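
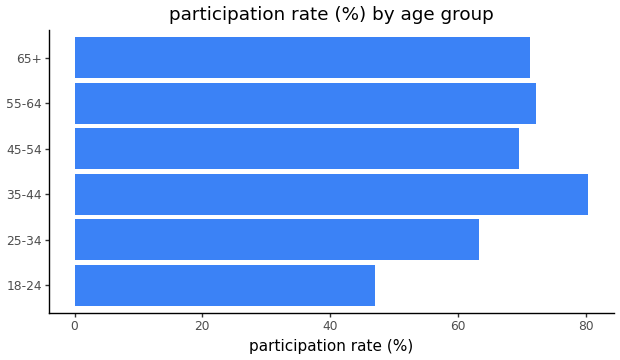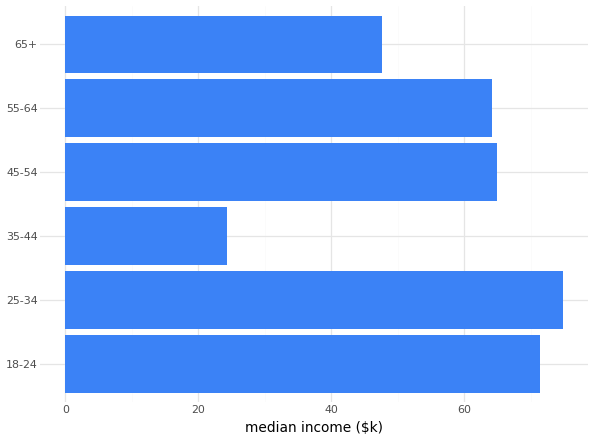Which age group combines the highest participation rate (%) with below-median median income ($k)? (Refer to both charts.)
35-44

Chart 2 median median income ($k) ≈ 60; below-median age groups: 35-44, 55-64, 65+. Among those, 35-44 has the highest participation rate (%) (≈ 80).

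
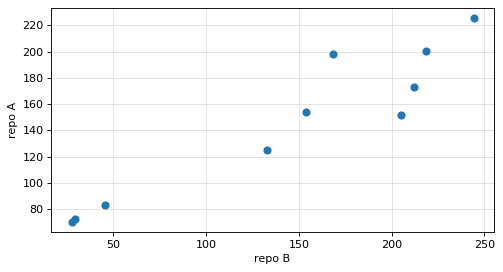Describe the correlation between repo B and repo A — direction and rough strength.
positive, strong

Points are positively correlated; strong (|r| ≈ 0.9).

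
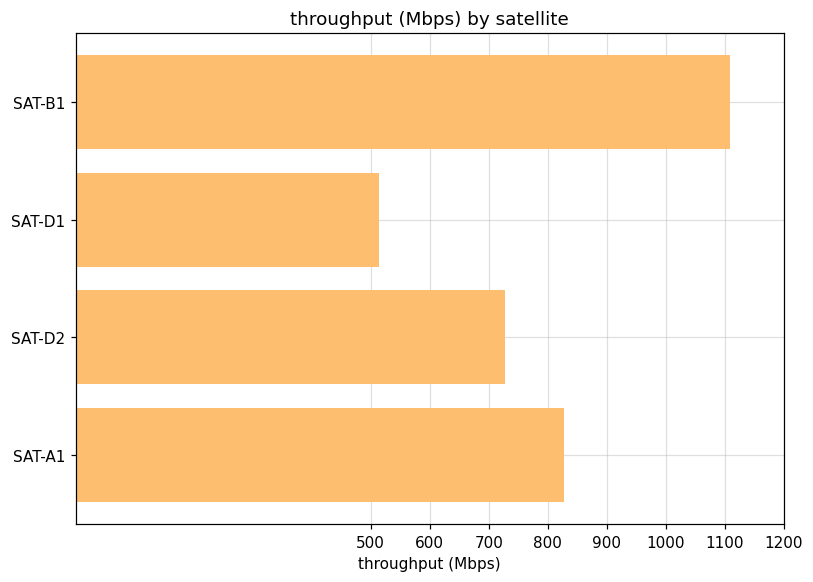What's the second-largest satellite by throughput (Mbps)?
SAT-A1

Top 3: SAT-B1 ≈ 1100, SAT-A1 ≈ 800, SAT-D2 ≈ 700.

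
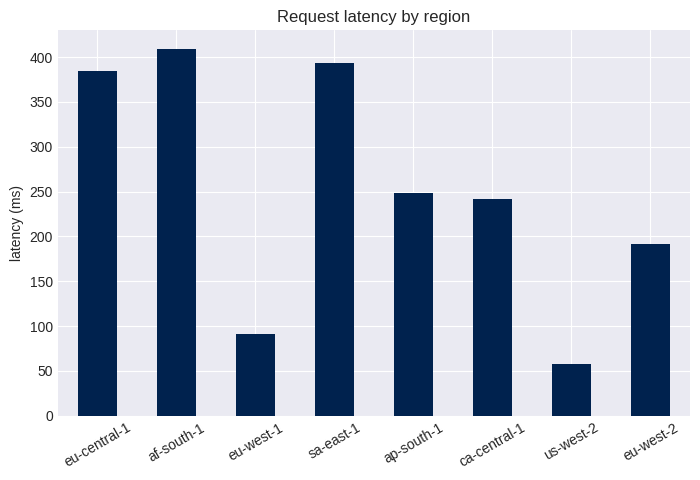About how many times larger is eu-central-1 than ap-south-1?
eu-central-1 ≈ 400, ap-south-1 ≈ 250; 400/250 ≈ 1.6.

≈ 1.6×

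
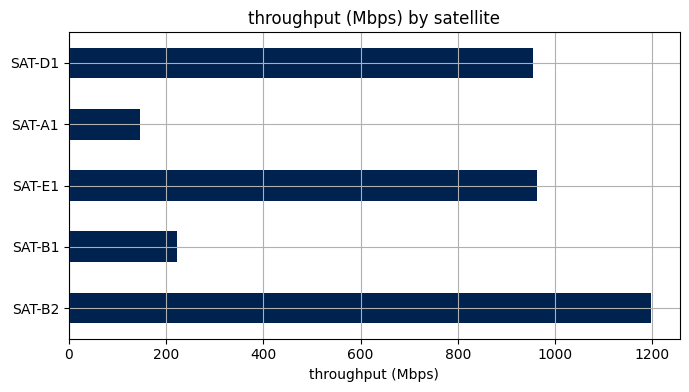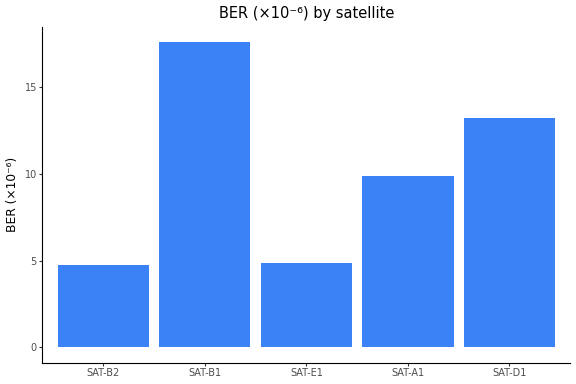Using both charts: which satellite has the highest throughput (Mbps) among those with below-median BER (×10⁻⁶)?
Chart 2 median BER (×10⁻⁶) ≈ 10; below-median satellites: SAT-B2, SAT-E1. Among those, SAT-B2 has the highest throughput (Mbps) (≈ 1200).

SAT-B2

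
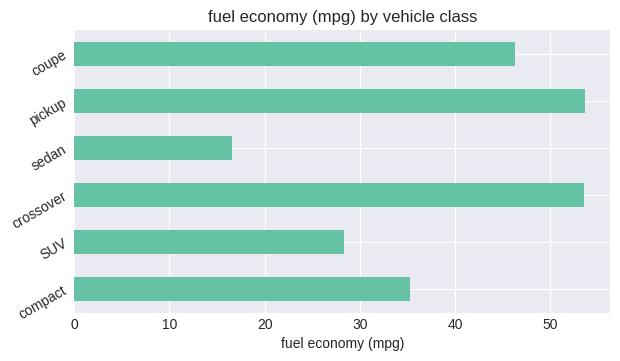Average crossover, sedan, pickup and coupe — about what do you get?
≈ 42

(55 + 15 + 55 + 45) / 4 ≈ 42.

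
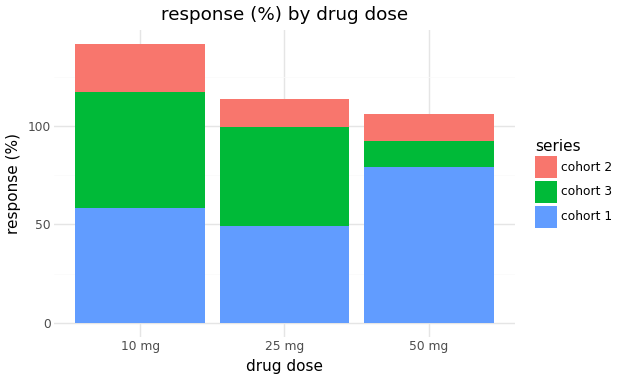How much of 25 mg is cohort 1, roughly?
cohort 1 top ≈ 40, bottom ≈ 0; segment ≈ 40.

≈ 40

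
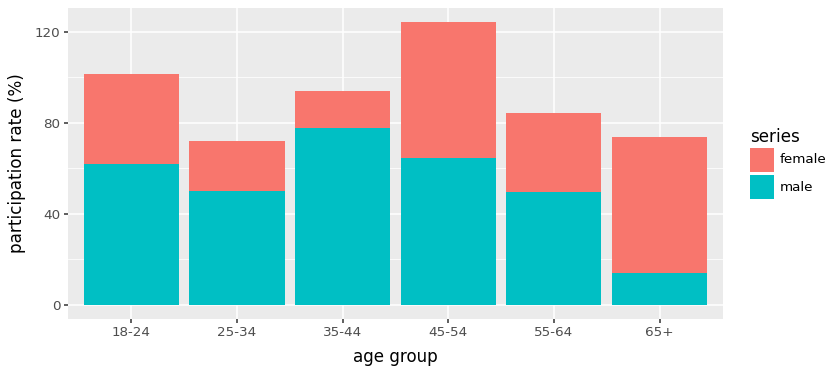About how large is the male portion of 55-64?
male top ≈ 40, bottom ≈ 0; segment ≈ 40.

≈ 40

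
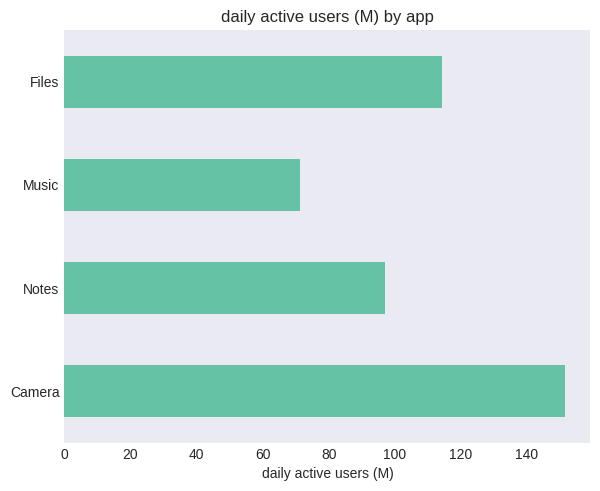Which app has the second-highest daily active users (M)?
Top 3: Camera ≈ 160, Files ≈ 120, Notes ≈ 100.

Files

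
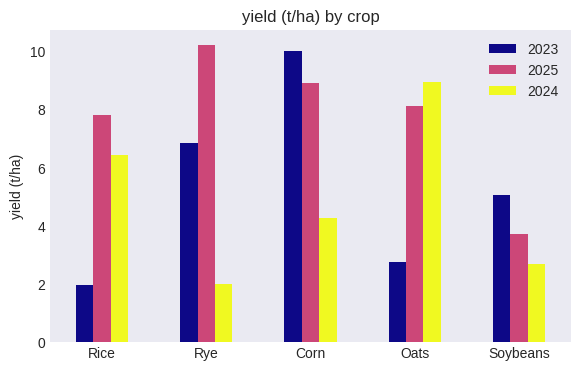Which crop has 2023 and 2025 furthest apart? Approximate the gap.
Rice, ≈ 6 t/ha

Rice: 2023 ≈ 2, 2025 ≈ 8 → gap ≈ 6. Next-largest (Oats) is only ≈ 5.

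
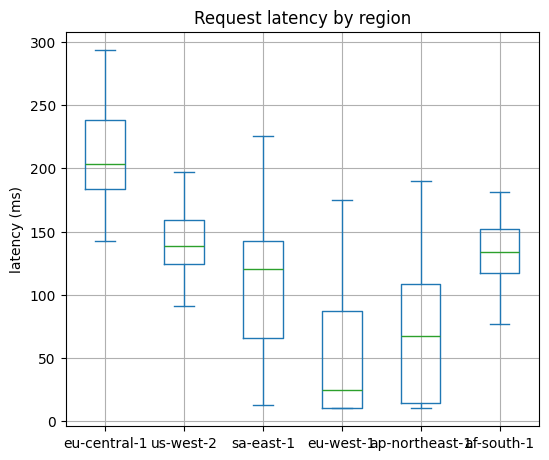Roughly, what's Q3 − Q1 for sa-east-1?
Q3 ≈ 140, Q1 ≈ 60; IQR ≈ 80.

≈ 80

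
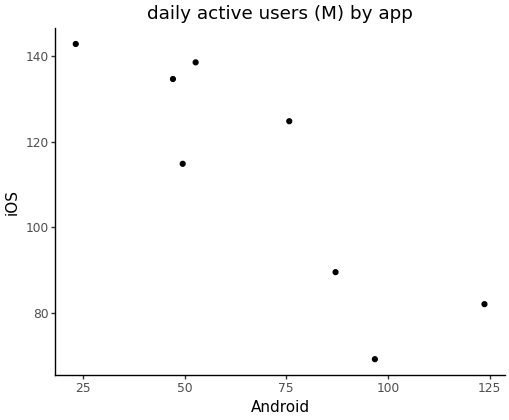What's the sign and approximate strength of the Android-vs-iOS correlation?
negative, strong

Points are negatively correlated; strong (|r| ≈ 0.9).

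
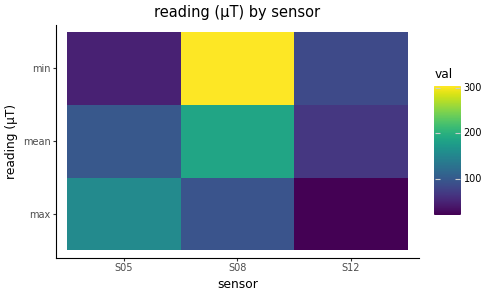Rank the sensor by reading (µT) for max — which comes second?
Top 3 for max: S05 ≈ 150, S08 ≈ 100, S12 ≈ 25.

S08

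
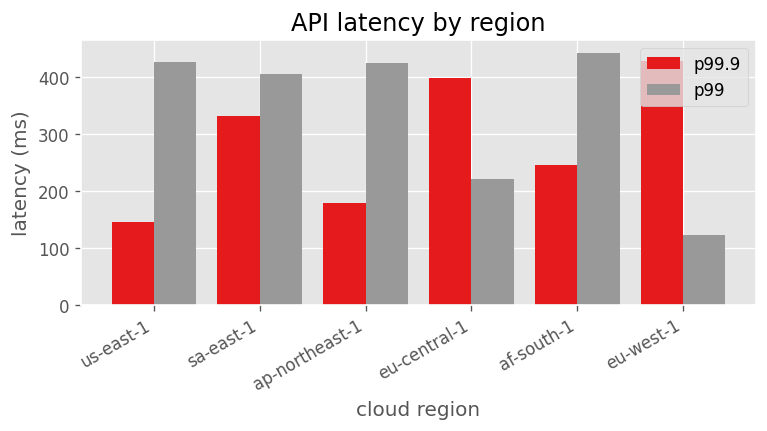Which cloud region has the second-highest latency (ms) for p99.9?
eu-central-1

Top 3 for p99.9: eu-west-1 ≈ 450, eu-central-1 ≈ 400, sa-east-1 ≈ 350.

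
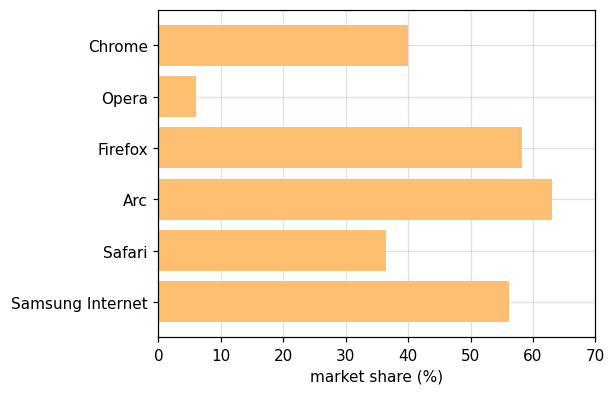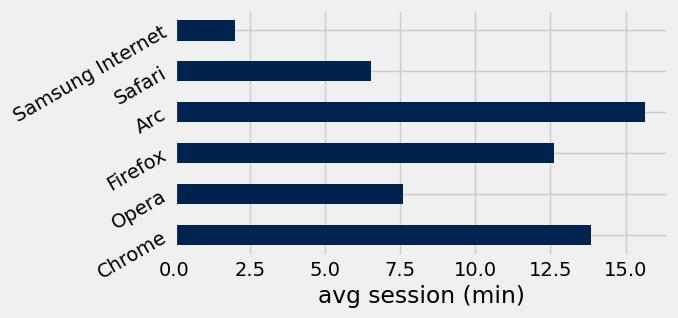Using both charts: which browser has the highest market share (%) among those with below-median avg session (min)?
Samsung Internet

Chart 2 median avg session (min) ≈ 10; below-median browsers: Opera, Safari, Samsung Internet. Among those, Samsung Internet has the highest market share (%) (≈ 60).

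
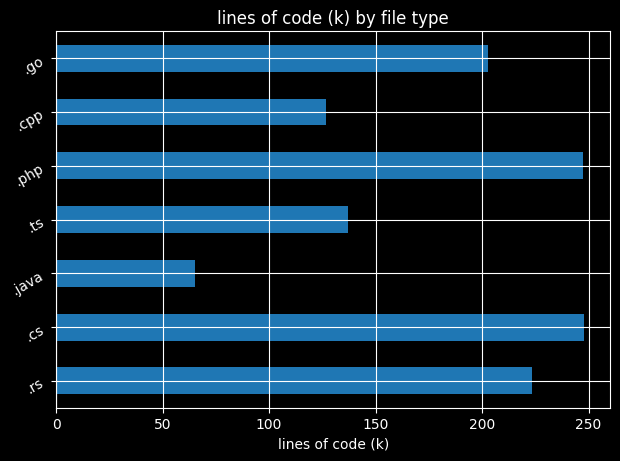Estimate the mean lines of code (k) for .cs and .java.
(250 + 75) / 2 ≈ 162.

≈ 162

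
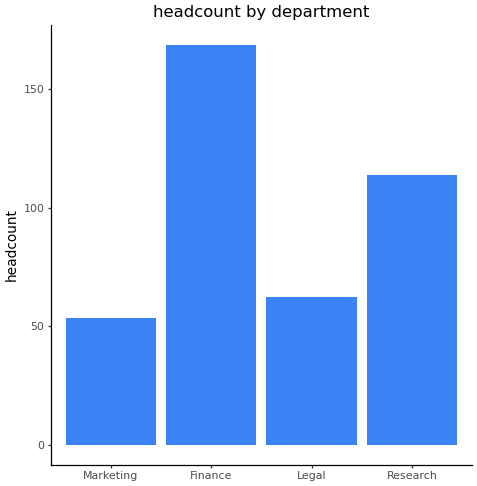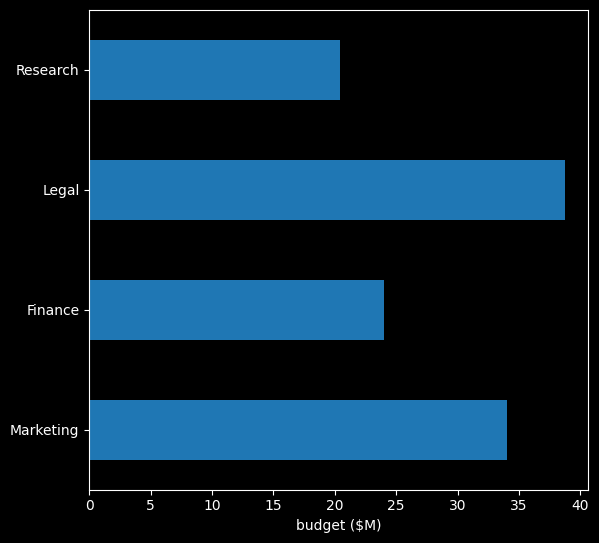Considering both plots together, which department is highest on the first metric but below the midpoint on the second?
Chart 2 median budget ($M) ≈ 30; below-median departments: Finance, Research. Among those, Finance has the highest headcount (≈ 160).

Finance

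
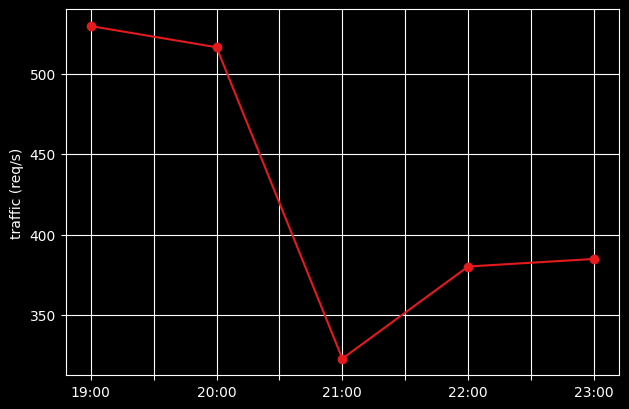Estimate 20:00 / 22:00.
≈ 1.37×

20:00 ≈ 520, 22:00 ≈ 380; 520/380 ≈ 1.37.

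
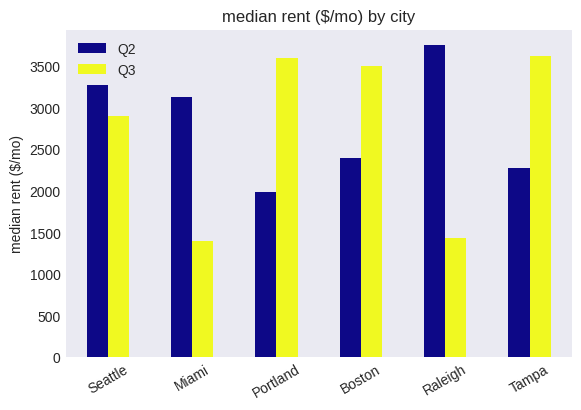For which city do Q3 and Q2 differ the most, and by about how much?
Raleigh: Q3 ≈ 1500, Q2 ≈ 4000 → gap ≈ 2500. Next-largest (Miami) is only ≈ 1500.

Raleigh, ≈ 2500 $/mo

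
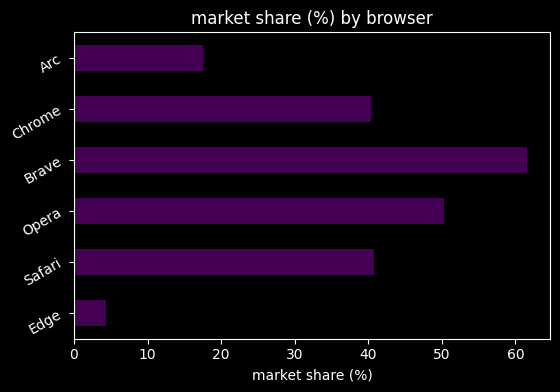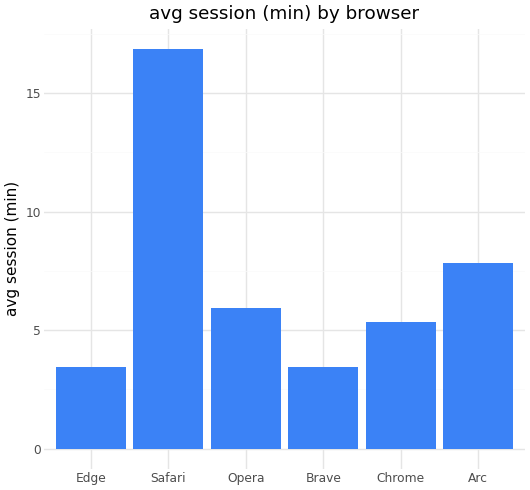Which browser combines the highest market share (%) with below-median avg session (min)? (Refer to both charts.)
Chart 2 median avg session (min) ≈ 6; below-median browsers: Edge, Brave, Chrome. Among those, Brave has the highest market share (%) (≈ 60).

Brave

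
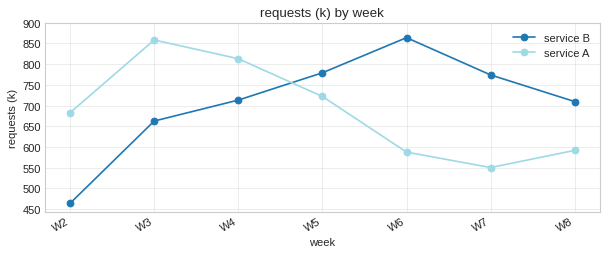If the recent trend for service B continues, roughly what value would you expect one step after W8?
Last three: 850, 750, 700 → slope ≈ -75/step → next ≈ 625.

≈ 625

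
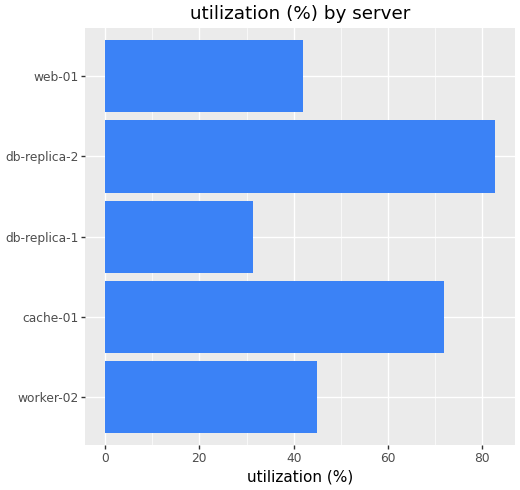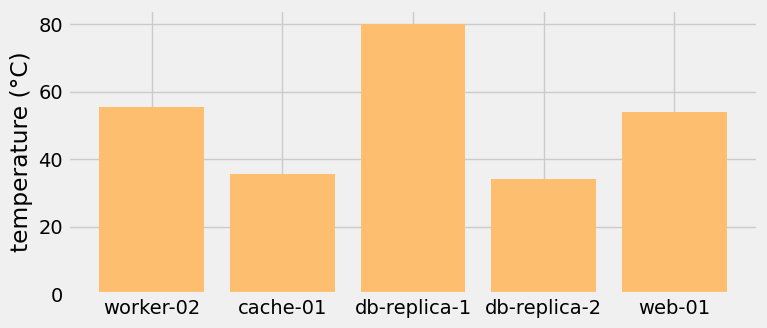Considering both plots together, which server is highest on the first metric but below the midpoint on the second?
Chart 2 median temperature (°C) ≈ 50; below-median servers: cache-01, db-replica-2. Among those, db-replica-2 has the highest utilization (%) (≈ 80).

db-replica-2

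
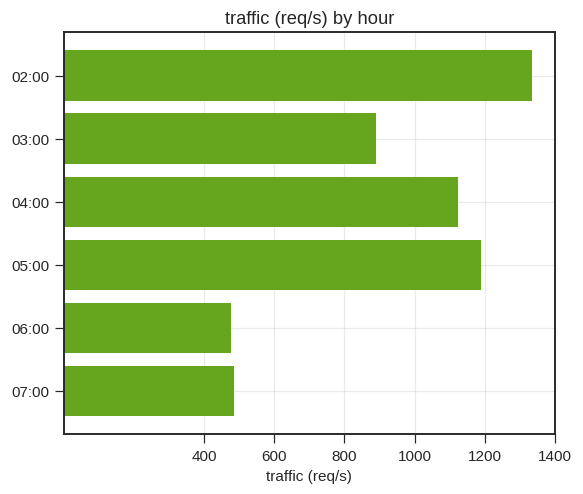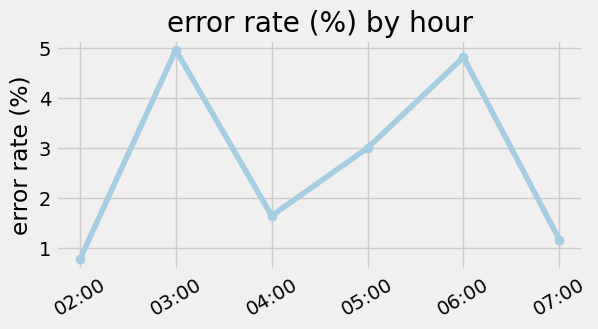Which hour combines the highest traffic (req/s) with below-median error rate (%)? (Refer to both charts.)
Chart 2 median error rate (%) ≈ 2.5; below-median hours: 02:00, 04:00, 07:00. Among those, 02:00 has the highest traffic (req/s) (≈ 1400).

02:00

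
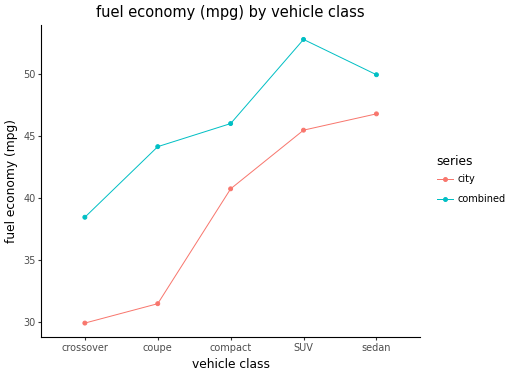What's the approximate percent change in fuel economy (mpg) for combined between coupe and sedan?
≈ +13.6%

coupe ≈ 44, sedan ≈ 50; (50 − 44) / 44 ≈ +13.6%.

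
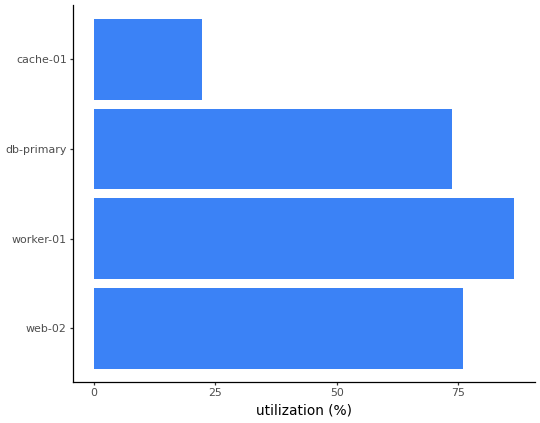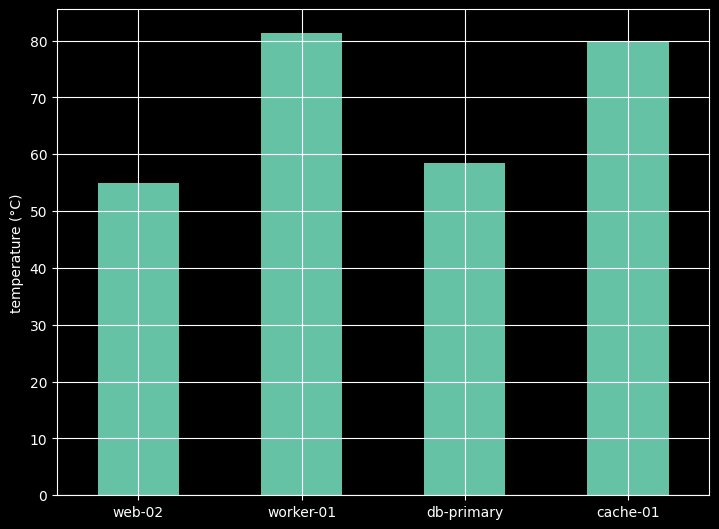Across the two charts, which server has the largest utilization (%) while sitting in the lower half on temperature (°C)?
Chart 2 median temperature (°C) ≈ 70; below-median servers: web-02, db-primary. Among those, web-02 has the highest utilization (%) (≈ 80).

web-02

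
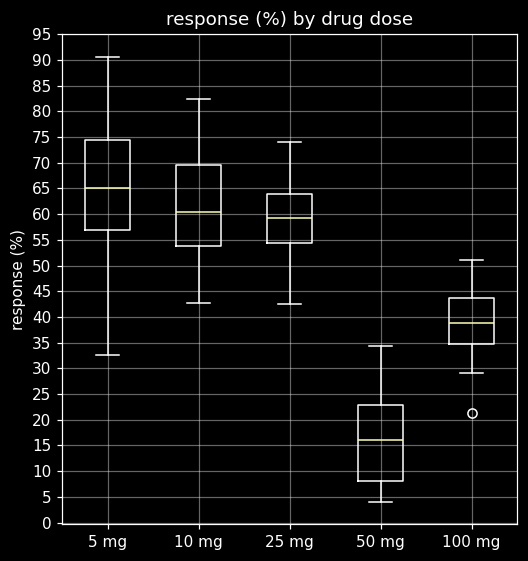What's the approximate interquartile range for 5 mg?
Q3 ≈ 75, Q1 ≈ 55; IQR ≈ 20.

≈ 20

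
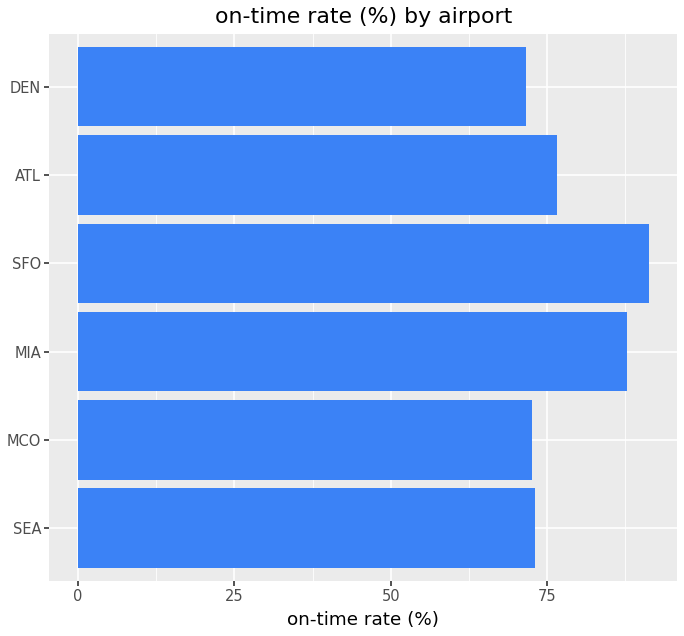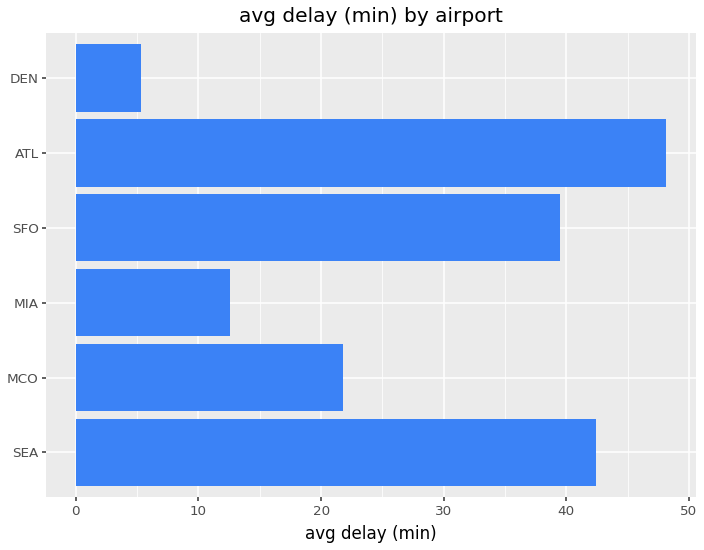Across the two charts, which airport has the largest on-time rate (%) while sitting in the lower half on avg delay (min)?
MIA

Chart 2 median avg delay (min) ≈ 30; below-median airports: MCO, MIA, DEN. Among those, MIA has the highest on-time rate (%) (≈ 90).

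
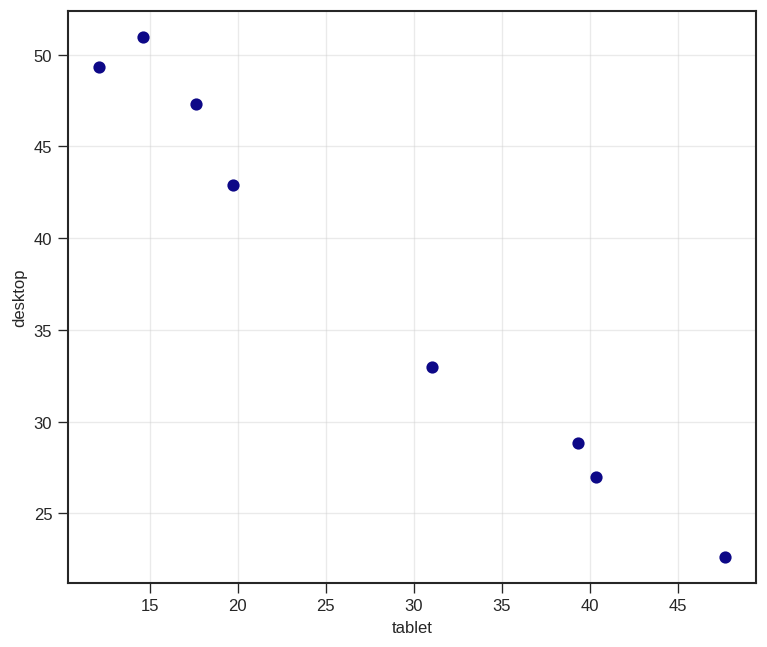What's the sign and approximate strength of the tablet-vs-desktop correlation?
Points are negatively correlated; strong (|r| ≈ 1.0).

negative, strong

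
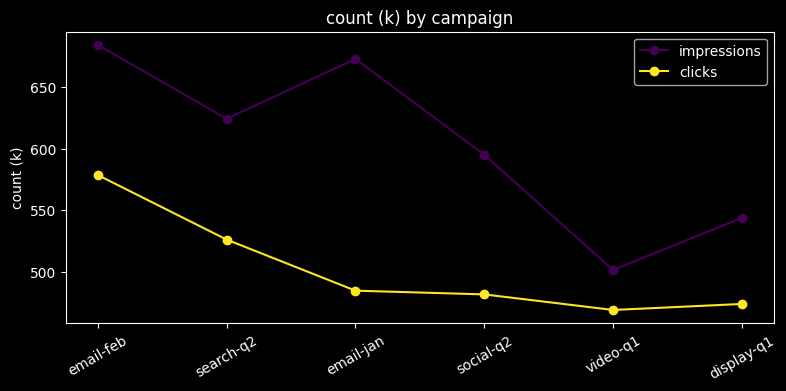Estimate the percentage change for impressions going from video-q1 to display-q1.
video-q1 ≈ 500, display-q1 ≈ 540; (540 − 500) / 500 ≈ +8%.

≈ +8%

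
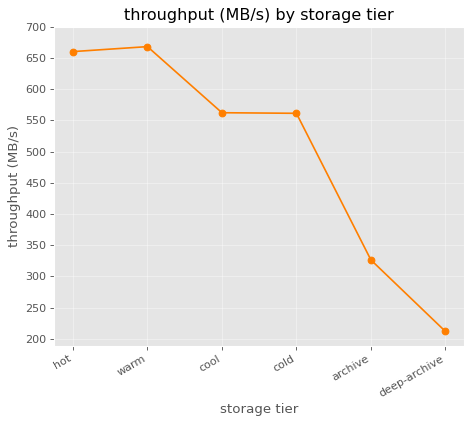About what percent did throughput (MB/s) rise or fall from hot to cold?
hot ≈ 650, cold ≈ 550; (550 − 650) / 650 ≈ -15.4%.

≈ -15.4%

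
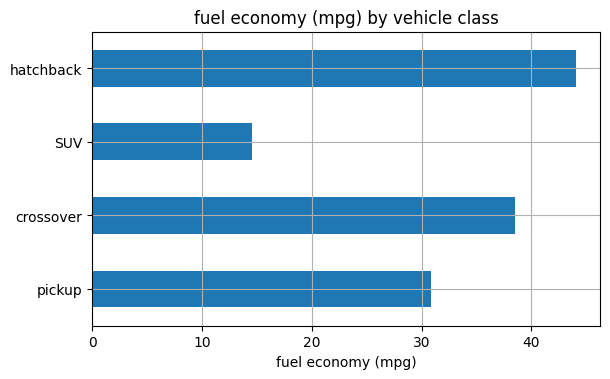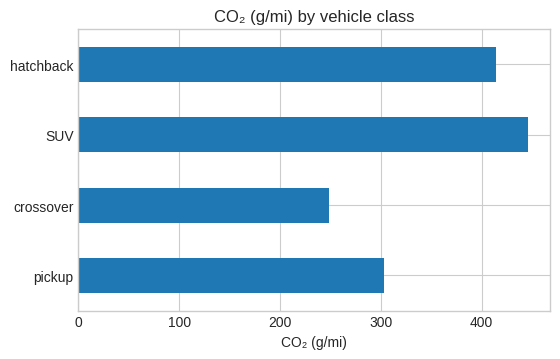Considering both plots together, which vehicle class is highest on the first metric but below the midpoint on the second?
Chart 2 median CO₂ (g/mi) ≈ 350; below-median vehicle classes: pickup, crossover. Among those, crossover has the highest fuel economy (mpg) (≈ 40).

crossover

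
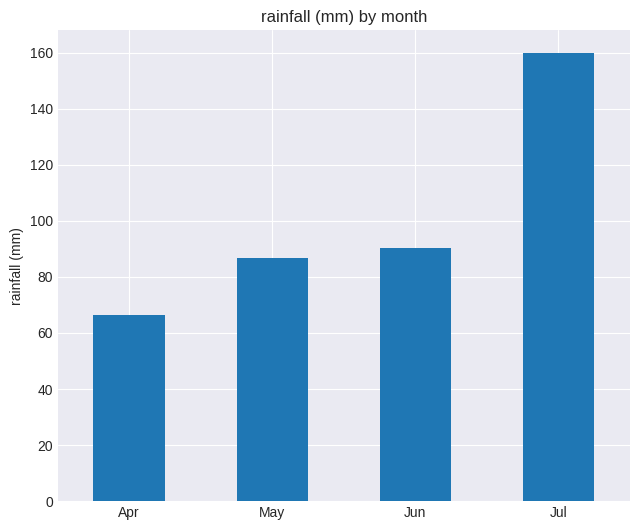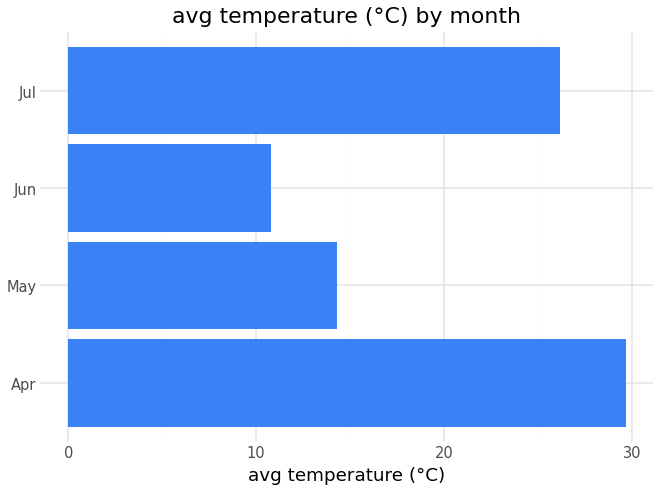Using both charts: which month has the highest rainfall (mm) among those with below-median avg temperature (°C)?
Chart 2 median avg temperature (°C) ≈ 20; below-median months: May, Jun. Among those, Jun has the highest rainfall (mm) (≈ 100).

Jun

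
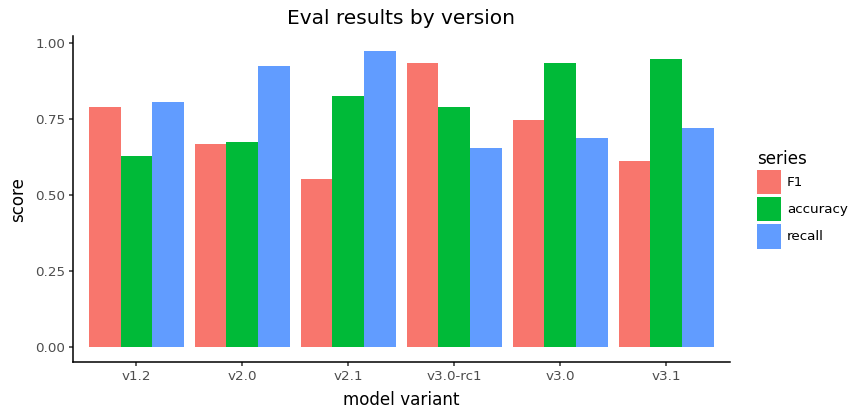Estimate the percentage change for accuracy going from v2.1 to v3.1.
≈ +12.5%

v2.1 ≈ 0.8, v3.1 ≈ 0.9; (0.9 − 0.8) / 0.8 ≈ +12.5%.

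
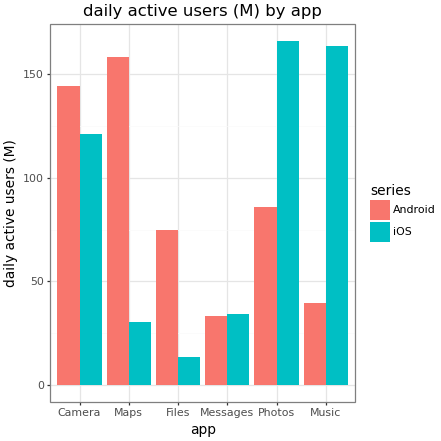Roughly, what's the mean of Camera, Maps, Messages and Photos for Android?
(140 + 160 + 40 + 80) / 4 ≈ 105.

≈ 105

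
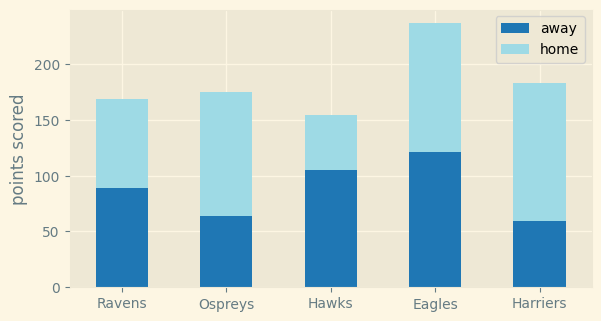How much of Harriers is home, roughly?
≈ 120

home top ≈ 180, bottom ≈ 60; segment ≈ 120.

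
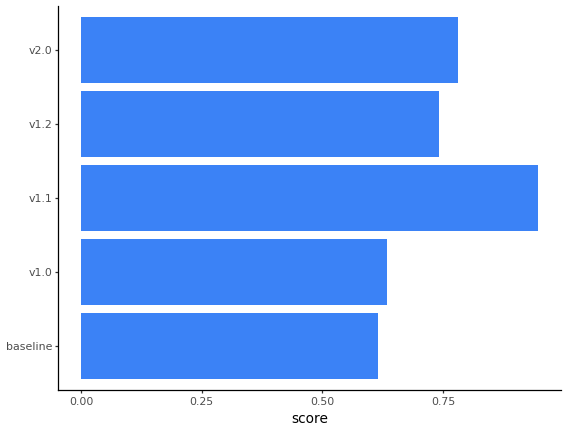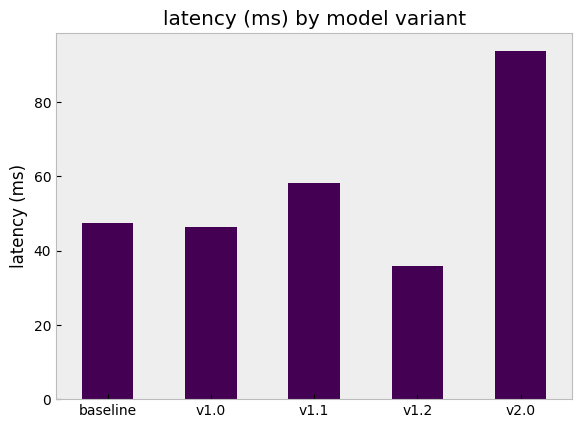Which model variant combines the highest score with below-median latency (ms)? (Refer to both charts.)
v1.2

Chart 2 median latency (ms) ≈ 50; below-median model variants: v1.0, v1.2. Among those, v1.2 has the highest score (≈ 0.7).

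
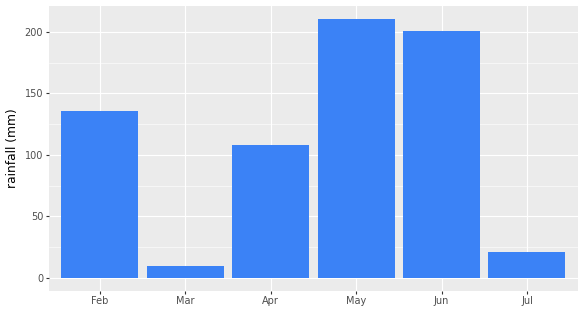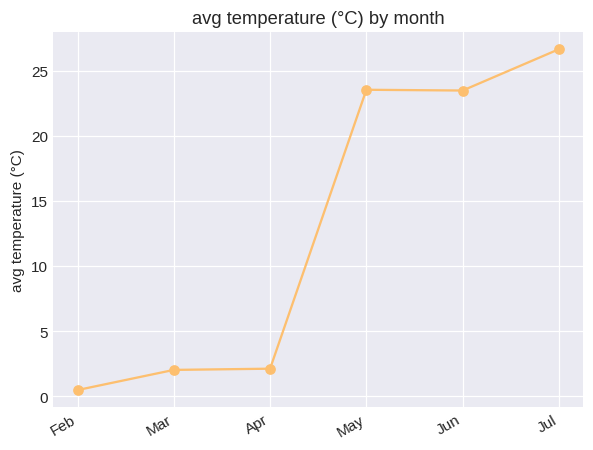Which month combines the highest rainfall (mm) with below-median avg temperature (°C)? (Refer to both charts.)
Chart 2 median avg temperature (°C) ≈ 15; below-median months: Feb, Mar, Apr. Among those, Feb has the highest rainfall (mm) (≈ 140).

Feb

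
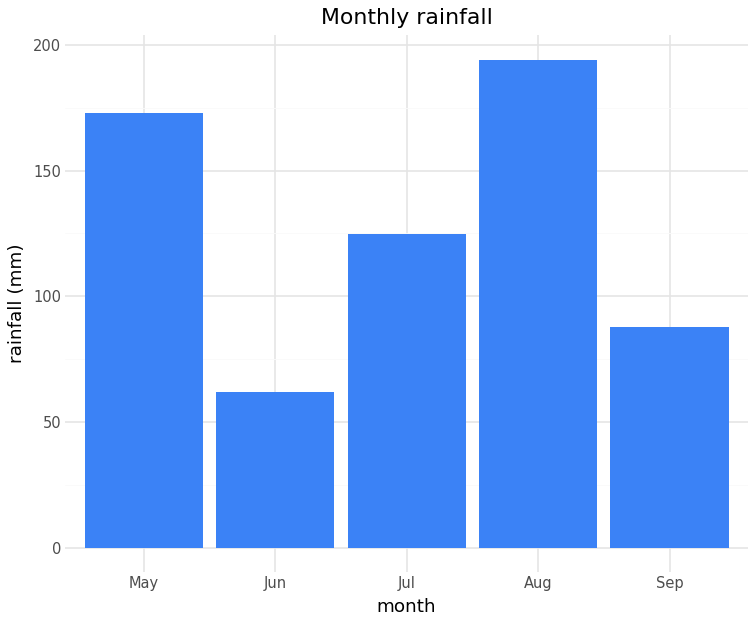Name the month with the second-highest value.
Top 3: Aug ≈ 200, May ≈ 180, Jul ≈ 120.

May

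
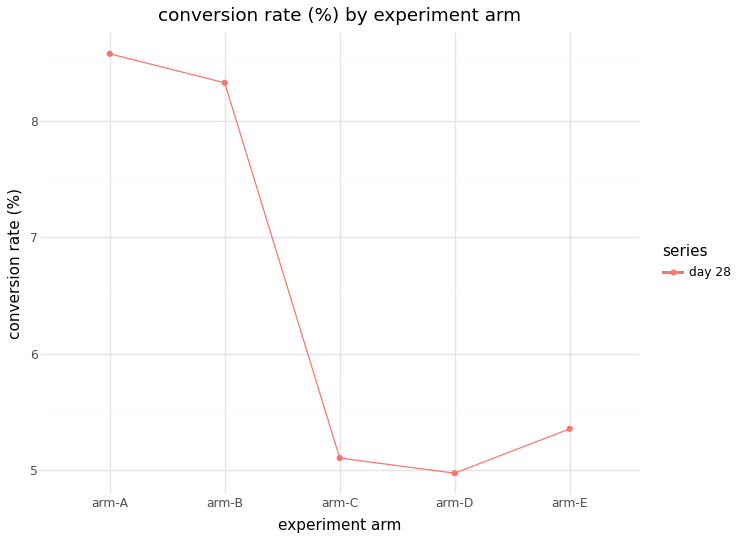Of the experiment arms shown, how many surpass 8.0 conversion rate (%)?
Above 8.0: arm-A, arm-B.

2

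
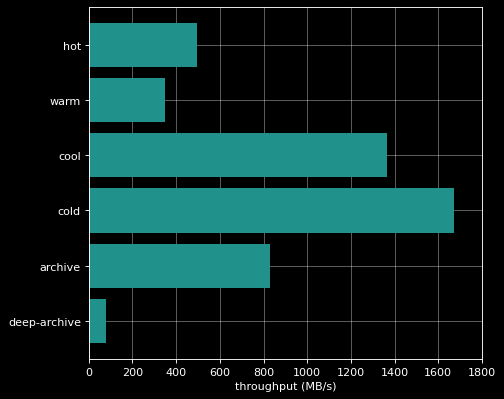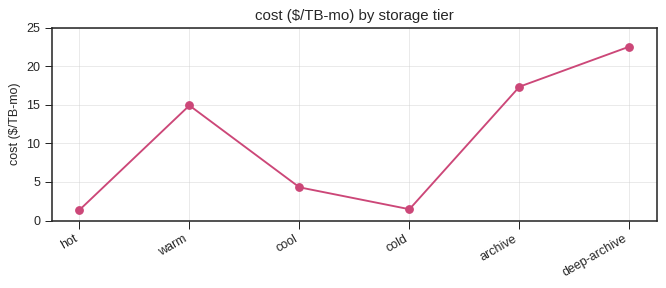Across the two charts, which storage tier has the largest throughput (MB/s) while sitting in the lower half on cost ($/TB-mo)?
cold

Chart 2 median cost ($/TB-mo) ≈ 10; below-median storage tiers: hot, cool, cold. Among those, cold has the highest throughput (MB/s) (≈ 1600).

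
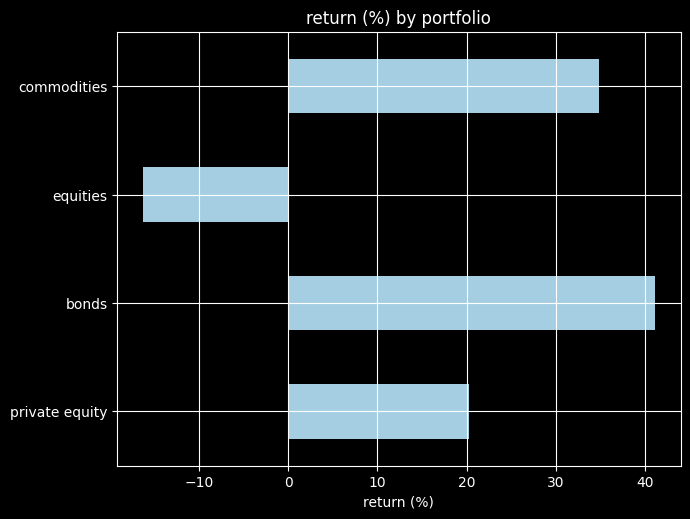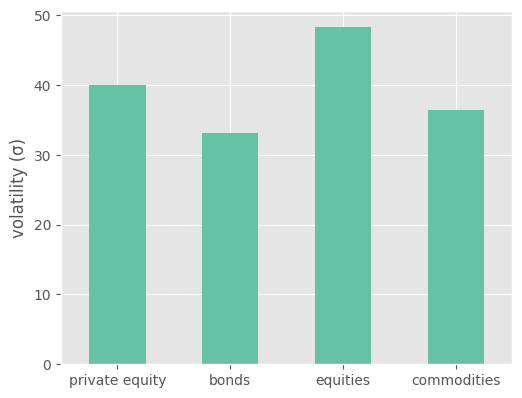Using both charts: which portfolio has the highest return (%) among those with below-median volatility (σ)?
Chart 2 median volatility (σ) ≈ 40; below-median portfolios: bonds, commodities. Among those, bonds has the highest return (%) (≈ 40).

bonds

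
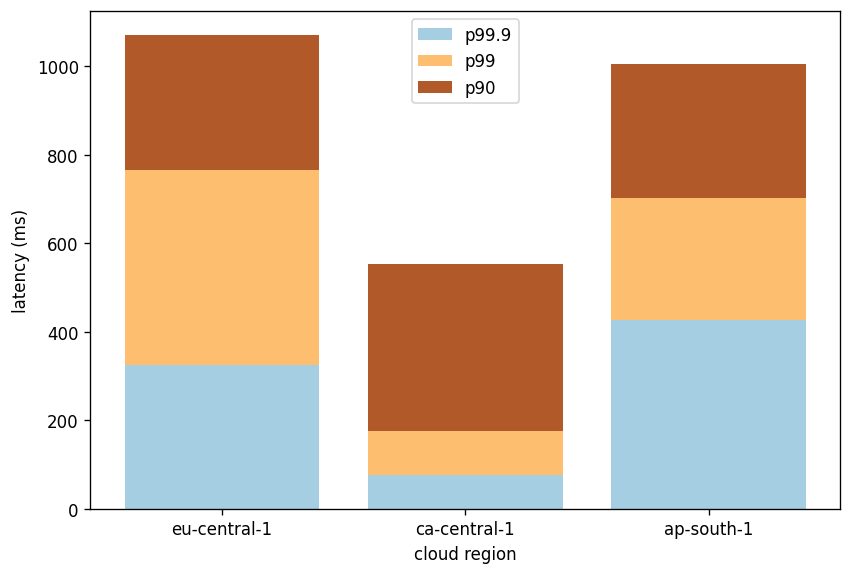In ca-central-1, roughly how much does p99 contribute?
p99 top ≈ 200, bottom ≈ 100; segment ≈ 100.

≈ 100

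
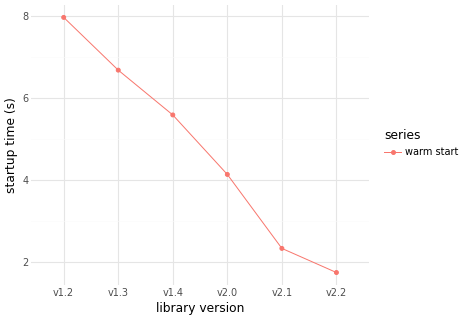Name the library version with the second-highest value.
v1.3

Top 3: v1.2 ≈ 8, v1.3 ≈ 7, v1.4 ≈ 6.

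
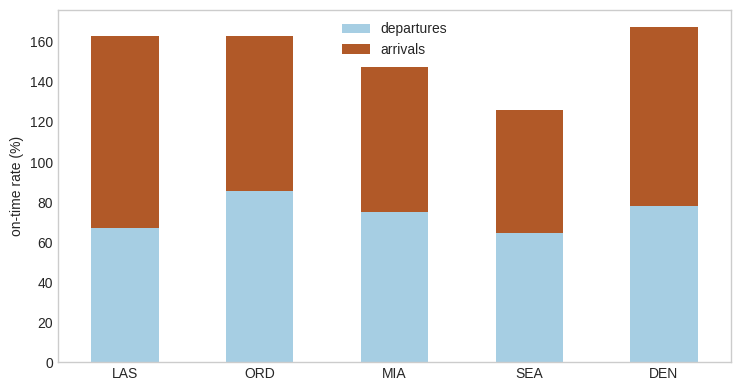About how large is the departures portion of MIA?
≈ 80

departures top ≈ 80, bottom ≈ 0; segment ≈ 80.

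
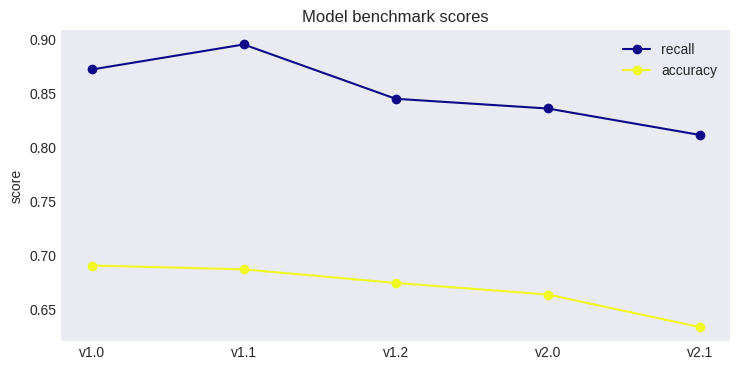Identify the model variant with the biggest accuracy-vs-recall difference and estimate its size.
v1.1, ≈ 0.20

v1.1: accuracy ≈ 0.70, recall ≈ 0.90 → gap ≈ 0.20. Next-largest (v1.0) is only ≈ 0.15.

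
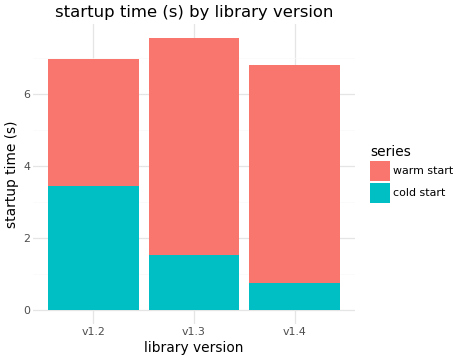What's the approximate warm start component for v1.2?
≈ 4

warm start top ≈ 7, bottom ≈ 3; segment ≈ 4.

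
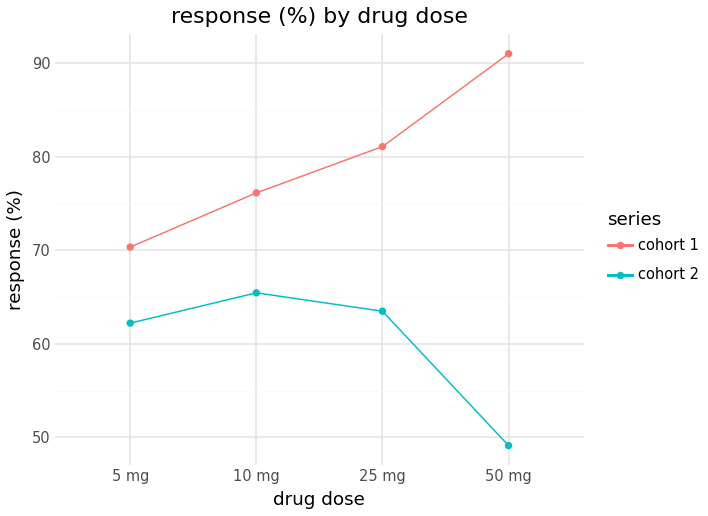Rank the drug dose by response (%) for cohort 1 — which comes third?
Top 4 for cohort 1: 50 mg ≈ 90, 25 mg ≈ 80, 10 mg ≈ 75, 5 mg ≈ 70.

10 mg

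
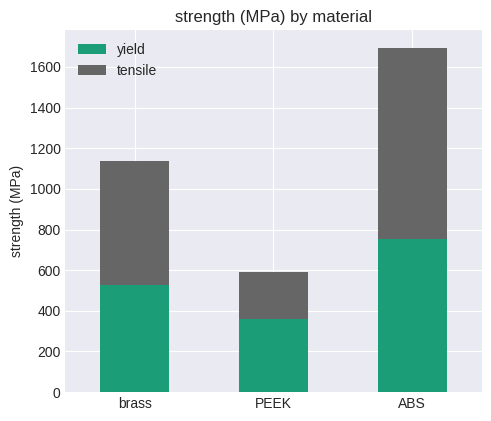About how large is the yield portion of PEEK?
≈ 400

yield top ≈ 400, bottom ≈ 0; segment ≈ 400.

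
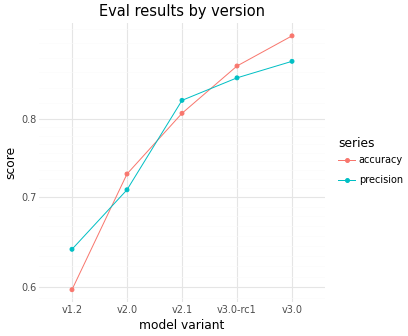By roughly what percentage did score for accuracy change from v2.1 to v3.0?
≈ +12.5%

v2.1 ≈ 0.80, v3.0 ≈ 0.90; (0.90 − 0.80) / 0.80 ≈ +12.5%.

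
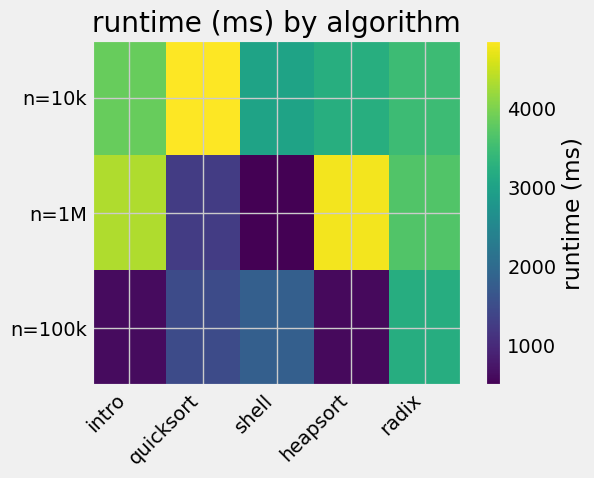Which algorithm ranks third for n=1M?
radix

Top 4 for n=1M: heapsort ≈ 5000, intro ≈ 4500, radix ≈ 3500, quicksort ≈ 1500.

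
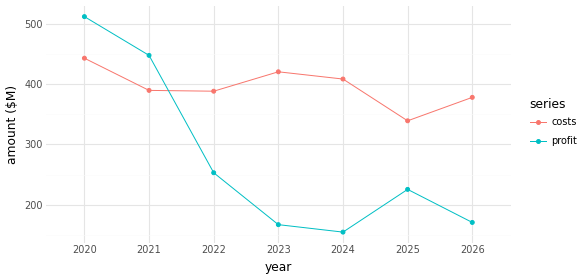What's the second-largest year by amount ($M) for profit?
2021

Top 3 for profit: 2020 ≈ 500, 2021 ≈ 450, 2022 ≈ 250.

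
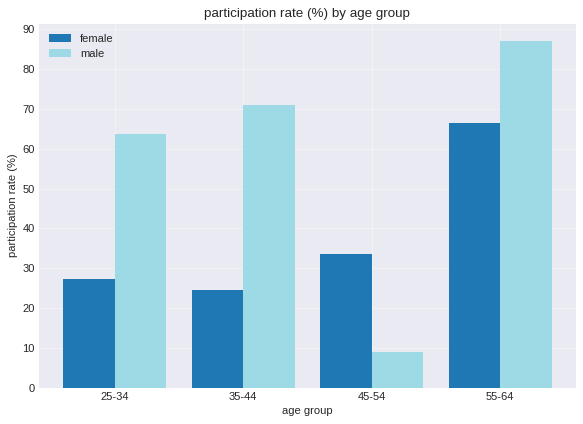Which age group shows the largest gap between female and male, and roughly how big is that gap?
35-44: female ≈ 20, male ≈ 70 → gap ≈ 50. Next-largest (25-34) is only ≈ 30.

35-44, ≈ 50 %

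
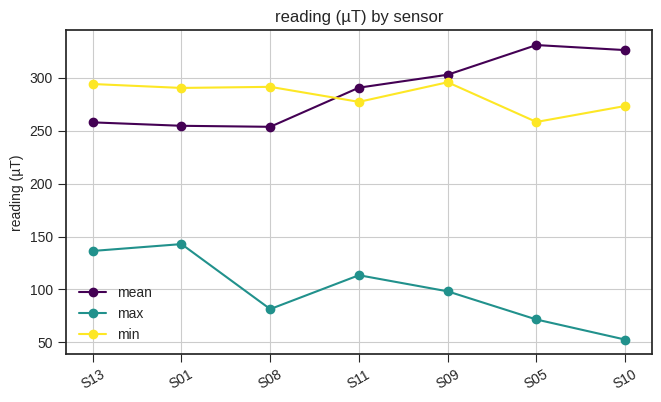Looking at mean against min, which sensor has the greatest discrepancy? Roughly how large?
S05, ≈ 75 µT

S05: mean ≈ 325, min ≈ 250 → gap ≈ 75. Next-largest (S10) is only ≈ 50.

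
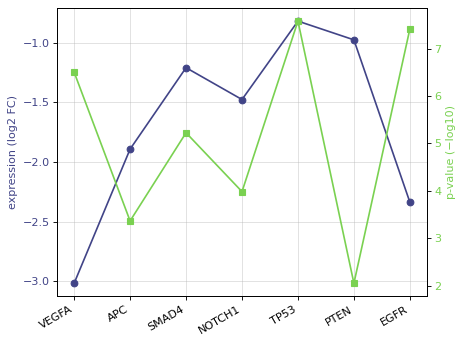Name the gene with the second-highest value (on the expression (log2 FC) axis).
PTEN

Top 3 (on the expression (log2 FC) axis): TP53 ≈ -0.8, PTEN ≈ -1.0, SMAD4 ≈ -1.2.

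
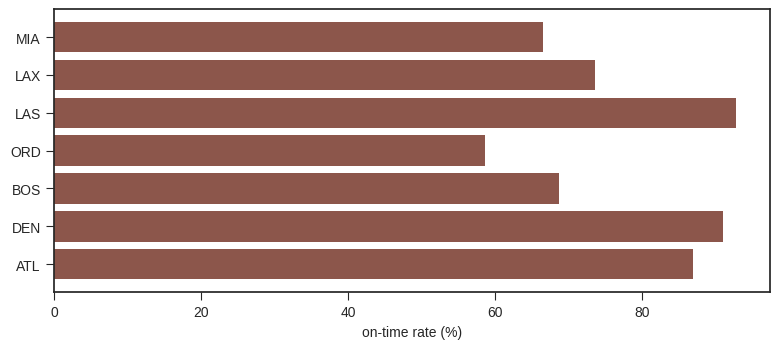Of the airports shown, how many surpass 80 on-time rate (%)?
Above 80: LAS, DEN, ATL.

3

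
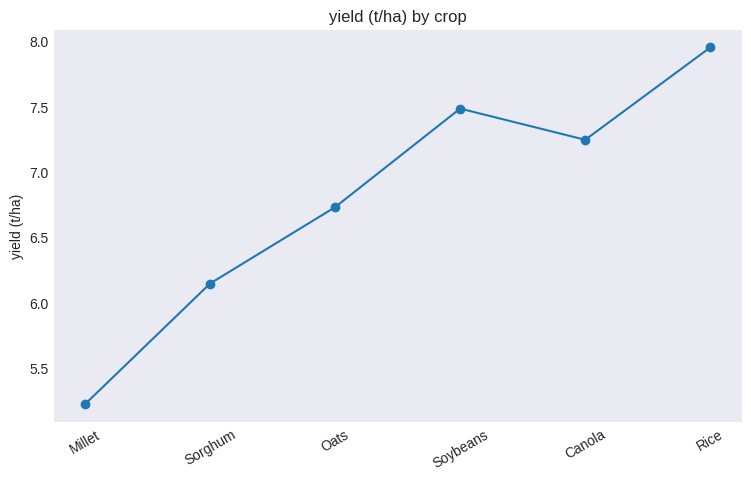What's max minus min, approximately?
Max Rice ≈ 8.0, min Millet ≈ 5.0; range ≈ 3.0.

≈ 3.0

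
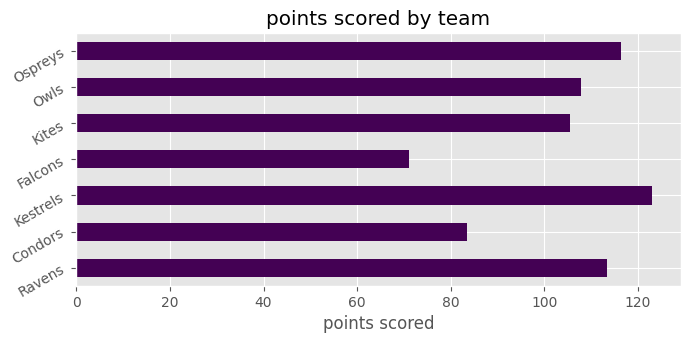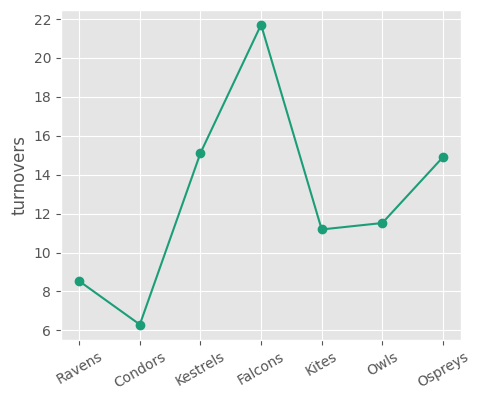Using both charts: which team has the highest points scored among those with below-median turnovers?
Ravens

Chart 2 median turnovers ≈ 12; below-median teams: Ravens, Condors, Kites. Among those, Ravens has the highest points scored (≈ 120).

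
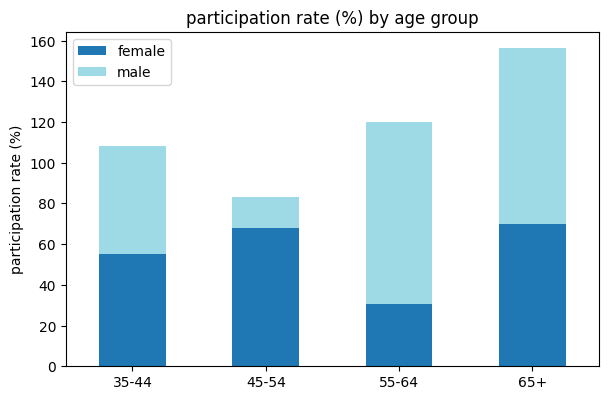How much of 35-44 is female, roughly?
≈ 60

female top ≈ 60, bottom ≈ 0; segment ≈ 60.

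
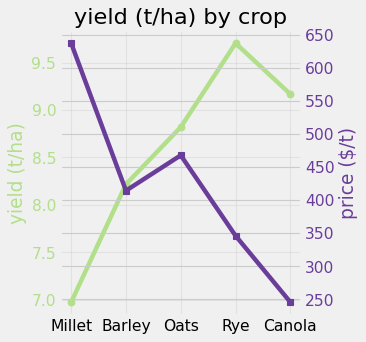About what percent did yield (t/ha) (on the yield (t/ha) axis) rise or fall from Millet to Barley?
Millet ≈ 7.0, Barley ≈ 8.0; (8.0 − 7.0) / 7.0 ≈ +14.3%.

≈ +14.3%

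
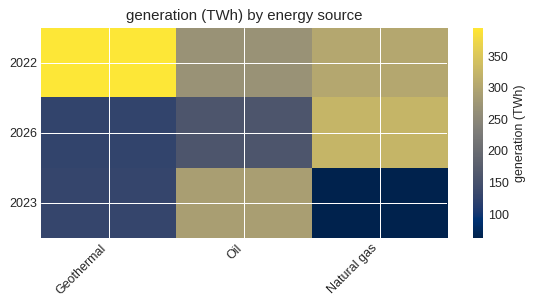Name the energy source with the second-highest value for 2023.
Geothermal

Top 3 for 2023: Oil ≈ 300, Geothermal ≈ 150, Natural gas ≈ 50.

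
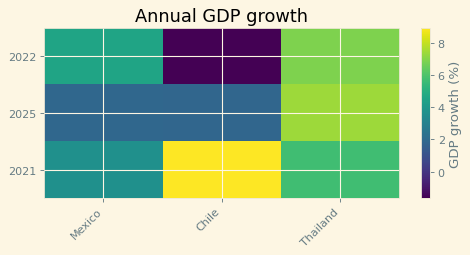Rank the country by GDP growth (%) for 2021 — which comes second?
Thailand

Top 3 for 2021: Chile ≈ 9, Thailand ≈ 6, Mexico ≈ 4.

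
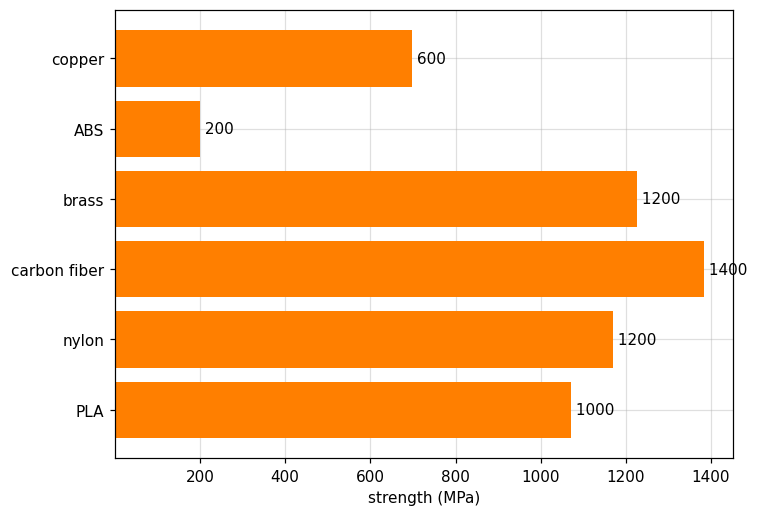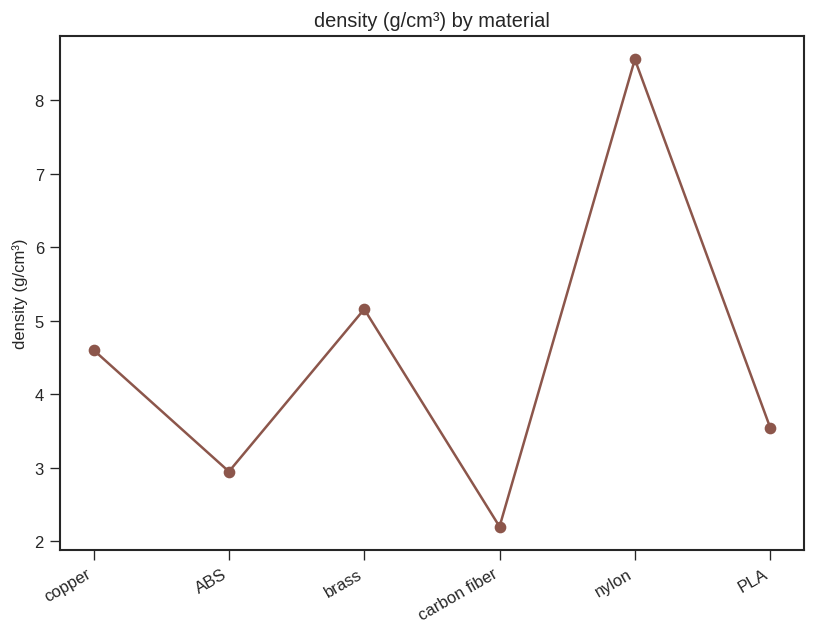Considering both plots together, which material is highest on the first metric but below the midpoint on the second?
Chart 2 median density (g/cm³) ≈ 4; below-median materials: ABS, carbon fiber, PLA. Among those, carbon fiber has the highest strength (MPa) (≈ 1400).

carbon fiber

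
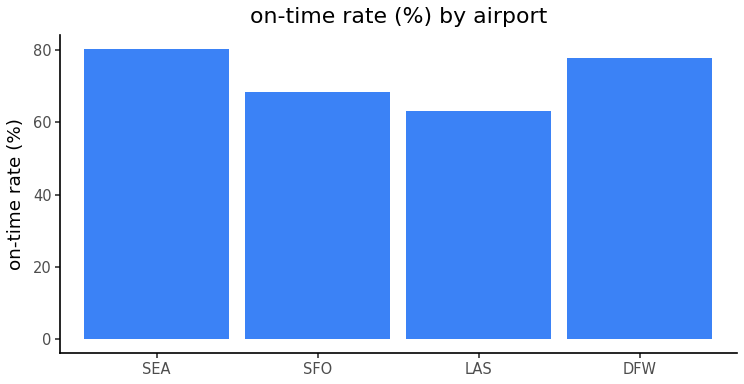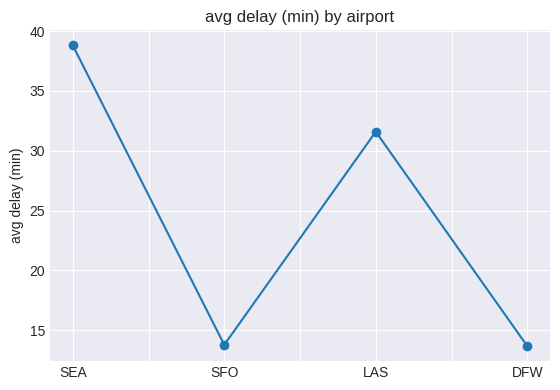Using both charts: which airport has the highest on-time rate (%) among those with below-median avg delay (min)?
Chart 2 median avg delay (min) ≈ 25; below-median airports: SFO, DFW. Among those, DFW has the highest on-time rate (%) (≈ 80).

DFW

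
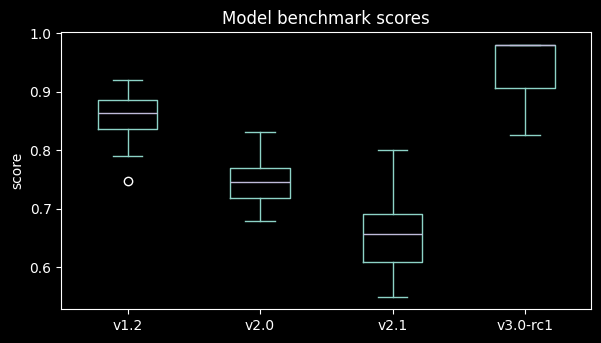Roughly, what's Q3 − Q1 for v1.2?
≈ 0.05

Q3 ≈ 0.90, Q1 ≈ 0.85; IQR ≈ 0.05.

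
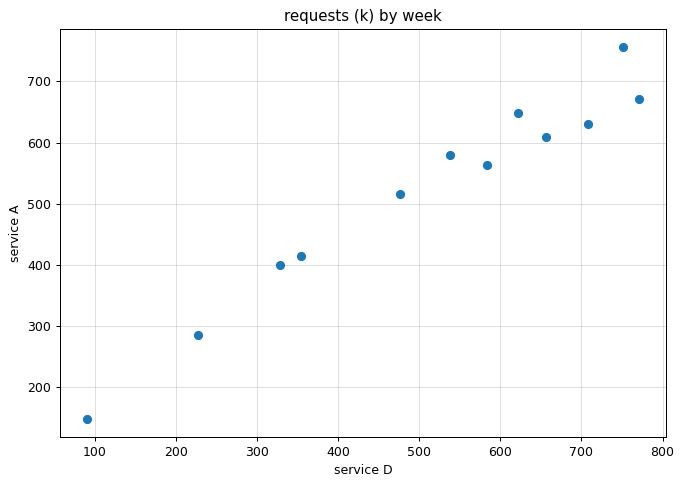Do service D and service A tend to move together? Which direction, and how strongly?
Points are positively correlated; strong (|r| ≈ 1.0).

positive, strong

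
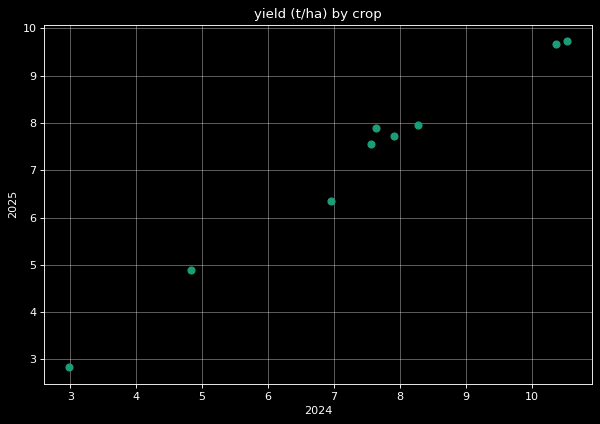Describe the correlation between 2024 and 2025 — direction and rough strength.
positive, strong

Points are positively correlated; strong (|r| ≈ 1.0).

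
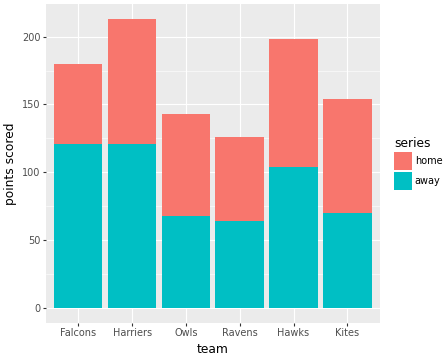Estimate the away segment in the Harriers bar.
away top ≈ 120, bottom ≈ 0; segment ≈ 120.

≈ 120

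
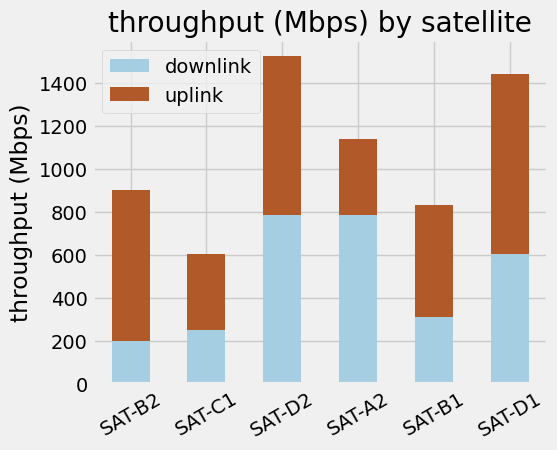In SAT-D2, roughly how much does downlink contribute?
downlink top ≈ 800, bottom ≈ 0; segment ≈ 800.

≈ 800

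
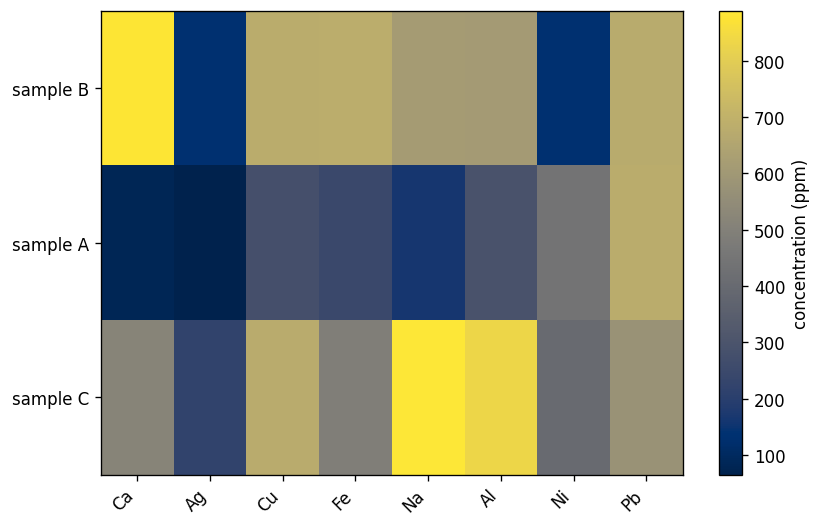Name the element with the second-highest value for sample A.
Ni

Top 3 for sample A: Pb ≈ 700, Ni ≈ 400, Al ≈ 300.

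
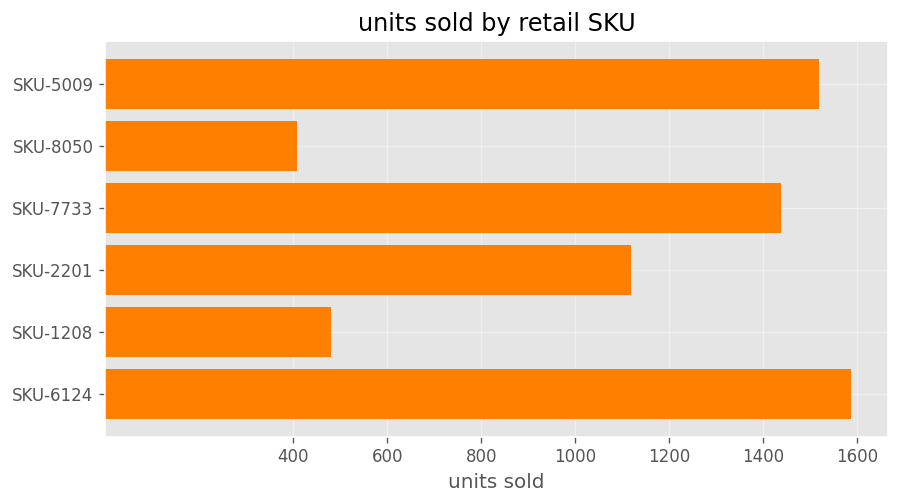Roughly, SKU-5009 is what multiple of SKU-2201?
SKU-5009 ≈ 1600, SKU-2201 ≈ 1200; 1600/1200 ≈ 1.33.

≈ 1.33×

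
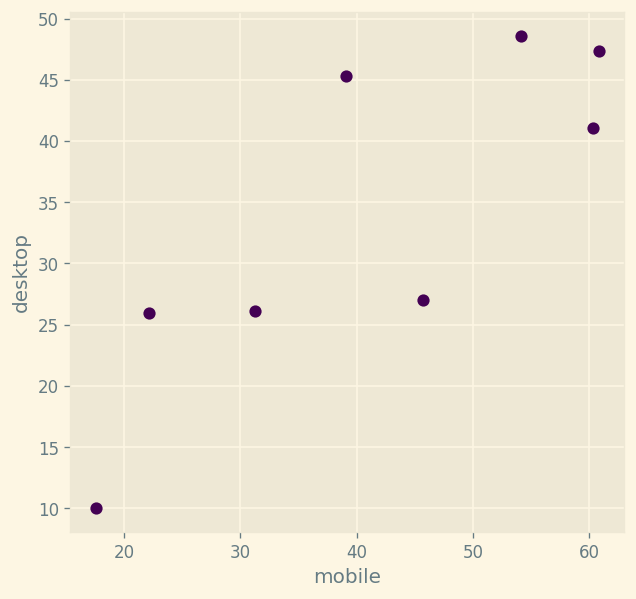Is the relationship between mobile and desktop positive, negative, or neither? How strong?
positive, strong

Points are positively correlated; strong (|r| ≈ 0.8).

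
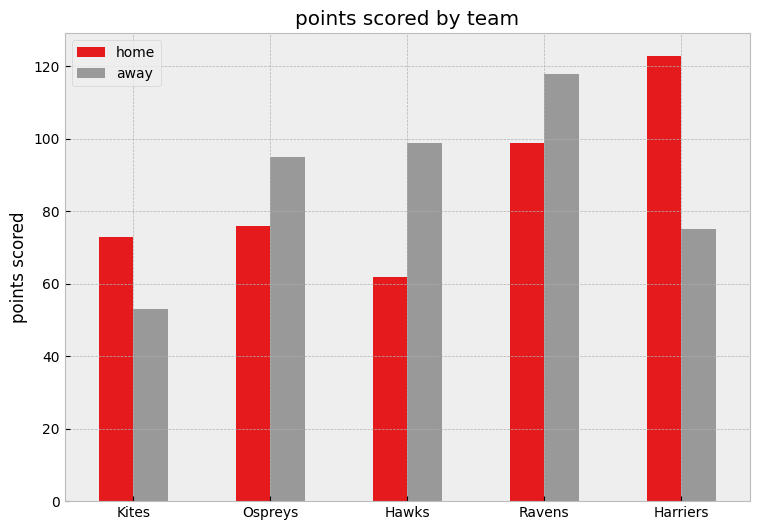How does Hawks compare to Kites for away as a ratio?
≈ 1.67×

Hawks ≈ 100, Kites ≈ 60; 100/60 ≈ 1.67.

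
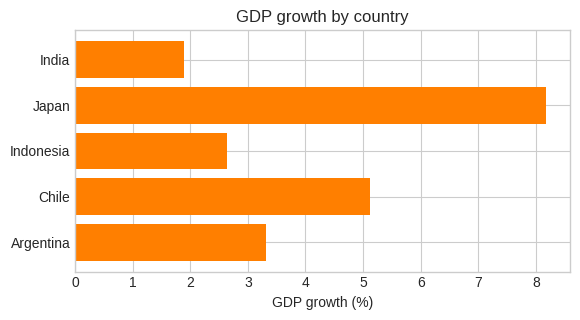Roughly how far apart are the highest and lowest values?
≈ 6

Max Japan ≈ 8, min India ≈ 2; range ≈ 6.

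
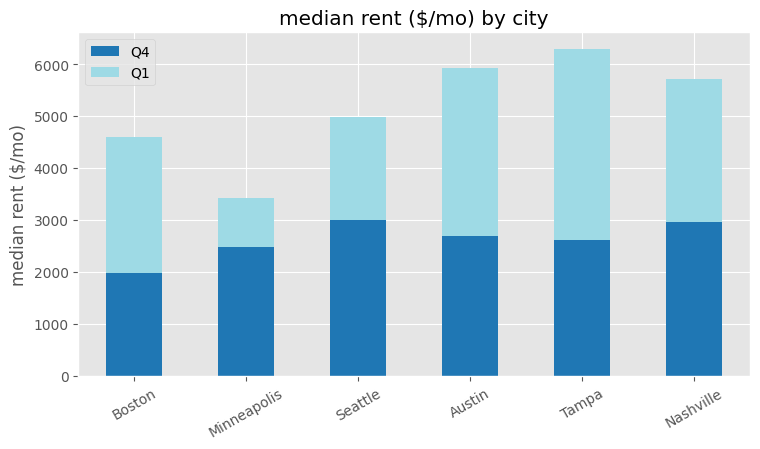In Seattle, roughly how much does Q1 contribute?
Q1 top ≈ 5000, bottom ≈ 3000; segment ≈ 2000.

≈ 2000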